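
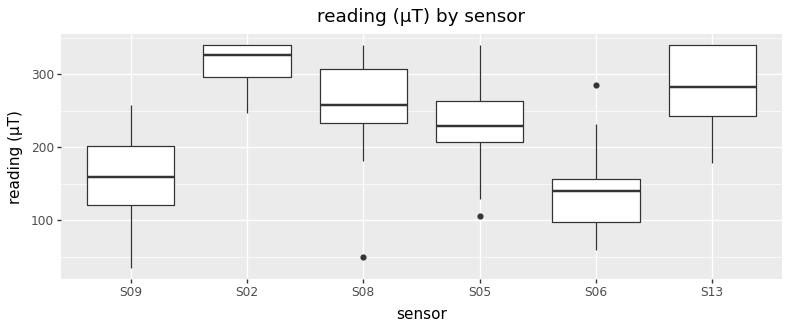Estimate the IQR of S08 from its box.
Q3 ≈ 300, Q1 ≈ 240; IQR ≈ 60.

≈ 60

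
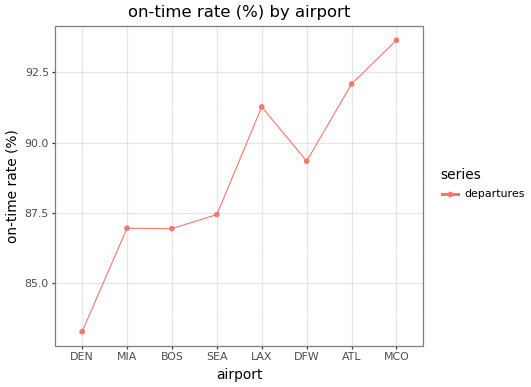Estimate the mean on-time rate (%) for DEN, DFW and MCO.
≈ 89

(83 + 89 + 94) / 3 ≈ 89.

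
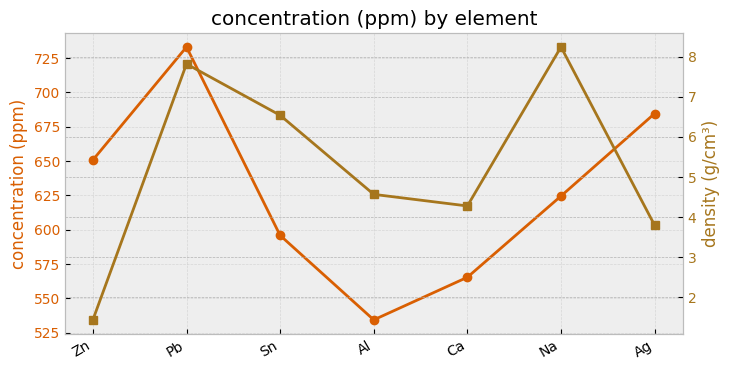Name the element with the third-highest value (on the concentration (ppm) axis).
Zn

Top 4 (on the concentration (ppm) axis): Pb ≈ 740, Ag ≈ 680, Zn ≈ 660, Na ≈ 620.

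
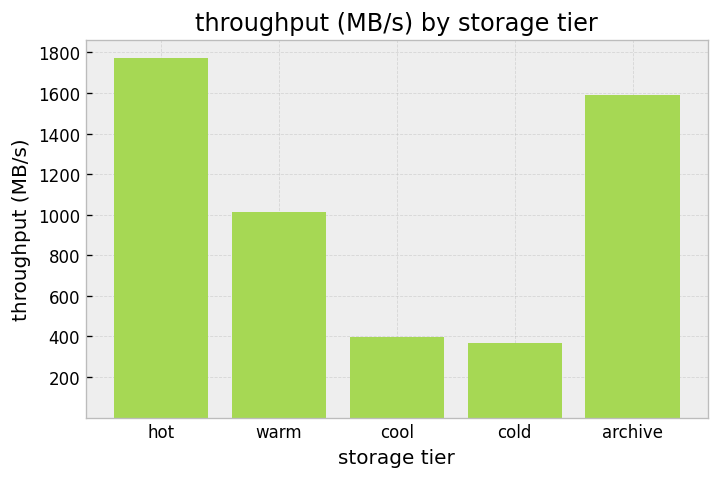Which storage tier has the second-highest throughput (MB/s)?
Top 3: hot ≈ 1800, archive ≈ 1600, warm ≈ 1000.

archive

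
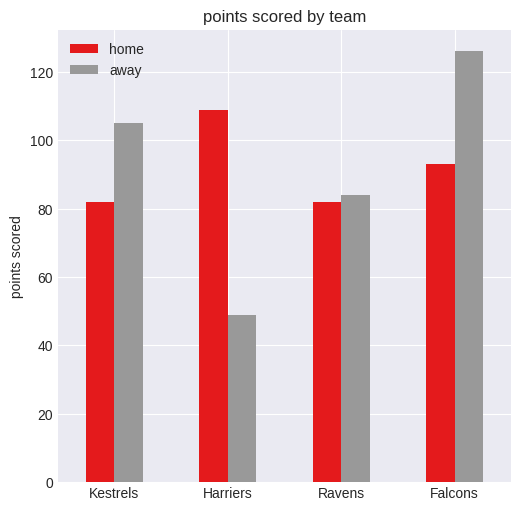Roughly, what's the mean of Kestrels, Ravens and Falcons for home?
≈ 87

(80 + 80 + 100) / 3 ≈ 87.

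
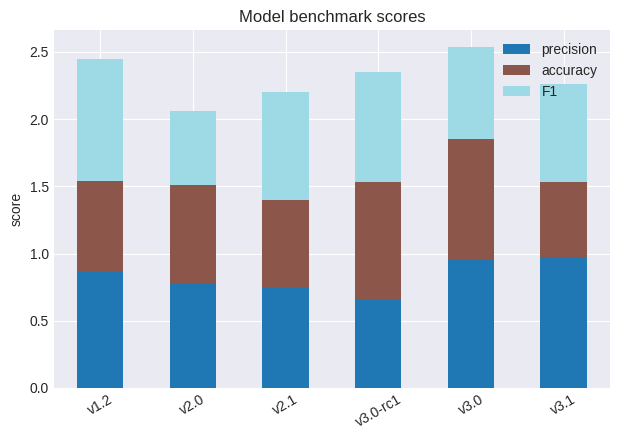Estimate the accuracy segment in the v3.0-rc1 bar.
accuracy top ≈ 1.5, bottom ≈ 0.5; segment ≈ 1.0.

≈ 1.0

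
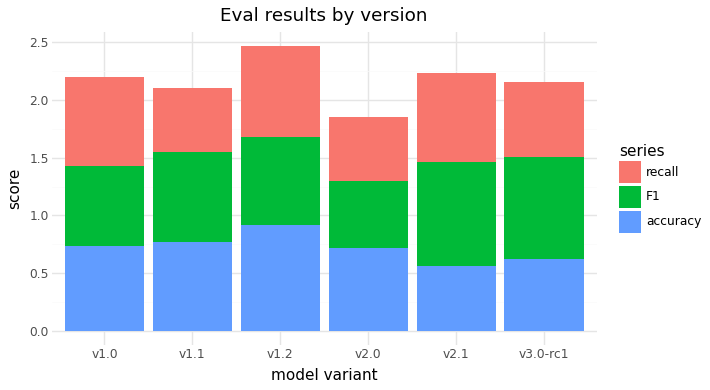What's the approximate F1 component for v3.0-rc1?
≈ 1.0

F1 top ≈ 1.5, bottom ≈ 0.5; segment ≈ 1.0.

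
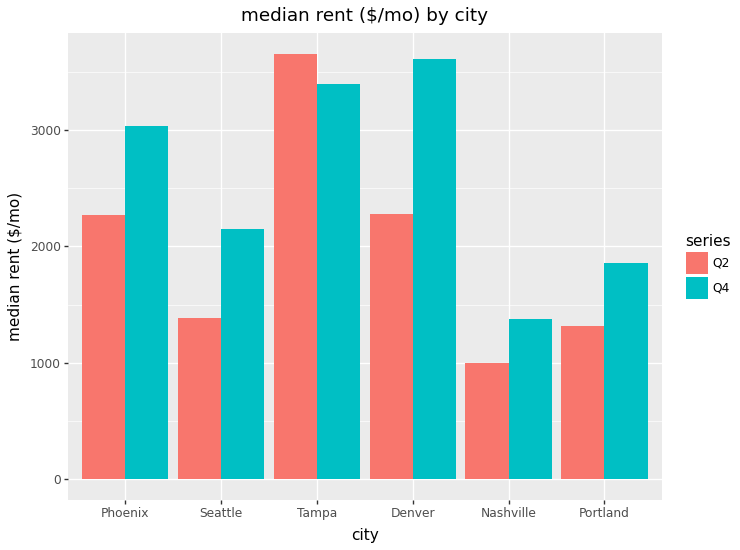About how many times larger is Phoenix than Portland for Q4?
≈ 1.5×

Phoenix ≈ 3000, Portland ≈ 2000; 3000/2000 ≈ 1.5.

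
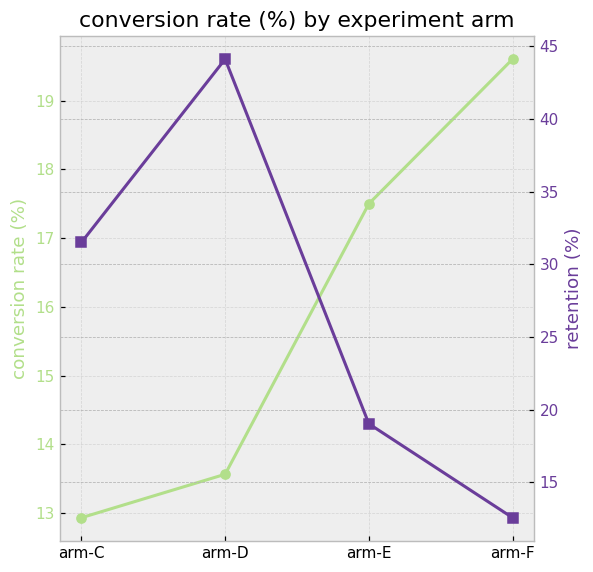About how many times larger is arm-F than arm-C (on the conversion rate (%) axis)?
≈ 1.54×

arm-F ≈ 20, arm-C ≈ 13; 20/13 ≈ 1.54.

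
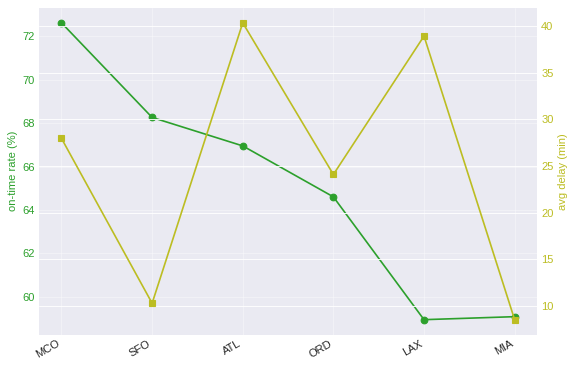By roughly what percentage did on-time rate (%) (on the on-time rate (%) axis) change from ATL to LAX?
≈ -12.1%

ATL ≈ 66, LAX ≈ 58; (58 − 66) / 66 ≈ -12.1%.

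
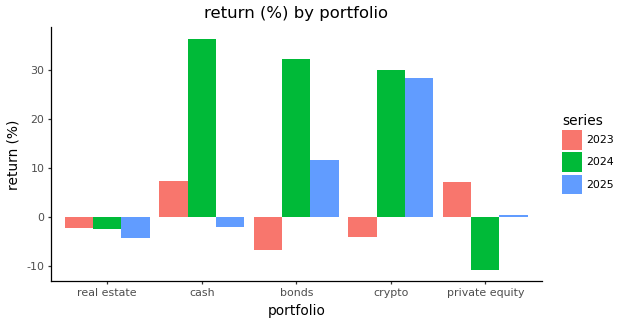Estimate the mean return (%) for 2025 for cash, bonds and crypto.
(0 + 10 + 30) / 3 ≈ 13.

≈ 13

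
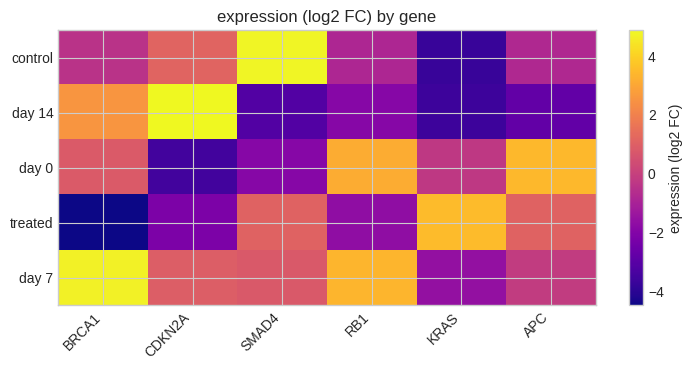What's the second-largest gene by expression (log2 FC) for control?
Top 3 for control: SMAD4 ≈ 5, CDKN2A ≈ 1, BRCA1 ≈ 0.

CDKN2A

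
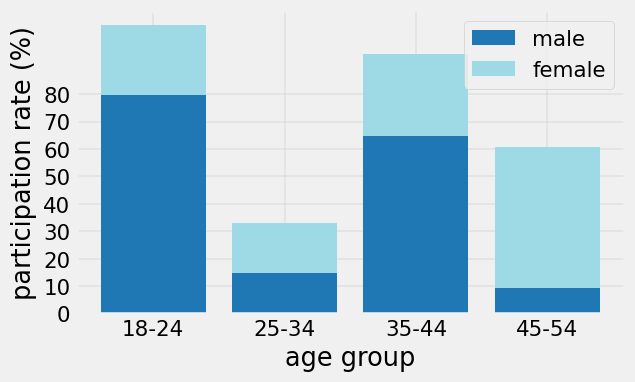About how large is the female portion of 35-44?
≈ 30

female top ≈ 90, bottom ≈ 60; segment ≈ 30.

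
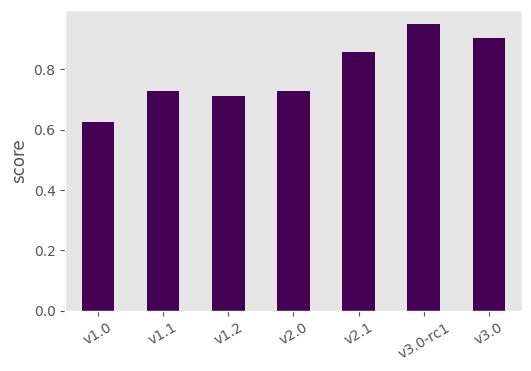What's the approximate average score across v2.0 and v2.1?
≈ 0.8

(0.7 + 0.9) / 2 ≈ 0.8.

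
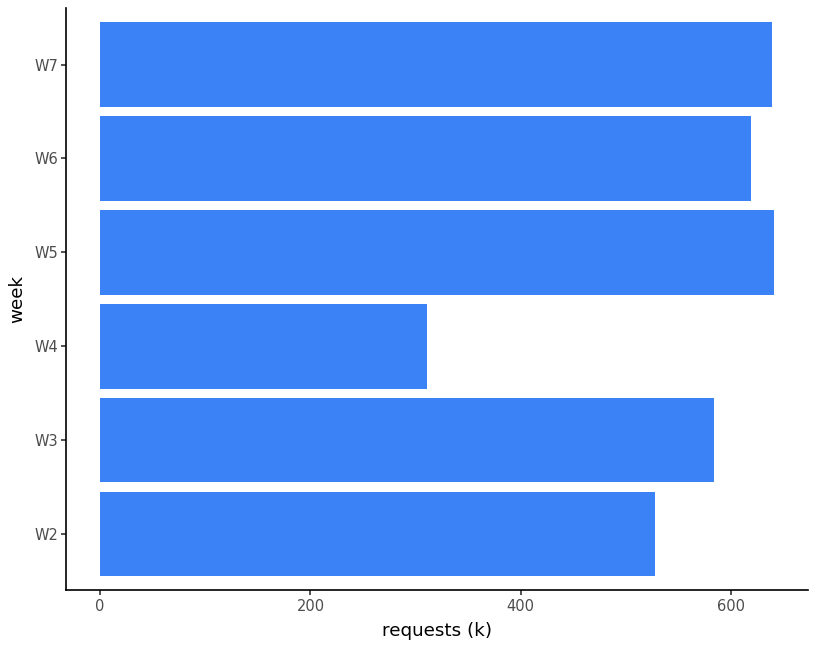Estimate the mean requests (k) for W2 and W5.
(500 + 600) / 2 ≈ 550.

≈ 550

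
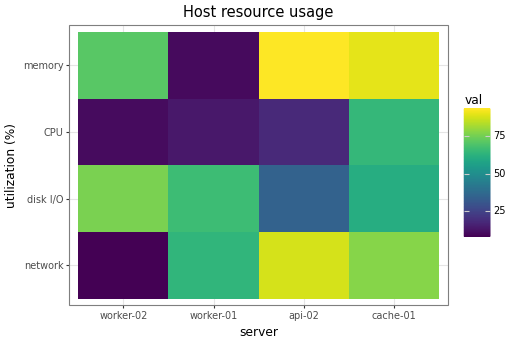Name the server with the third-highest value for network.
Top 4 for network: api-02 ≈ 90, cache-01 ≈ 80, worker-01 ≈ 60, worker-02 ≈ 10.

worker-01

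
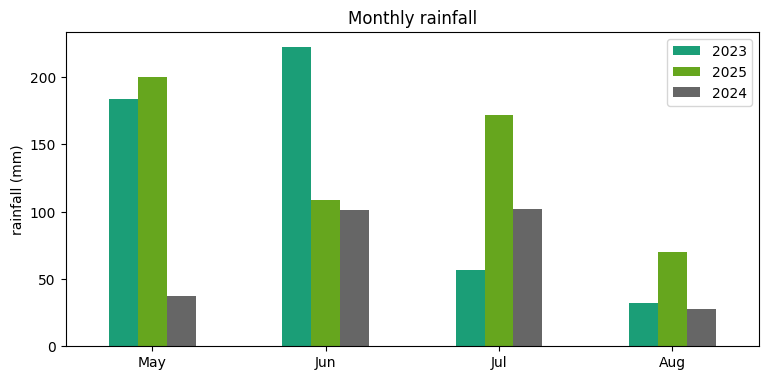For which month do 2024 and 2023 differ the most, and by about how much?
May: 2024 ≈ 40, 2023 ≈ 180 → gap ≈ 140. Next-largest (Jun) is only ≈ 120.

May, ≈ 140 mm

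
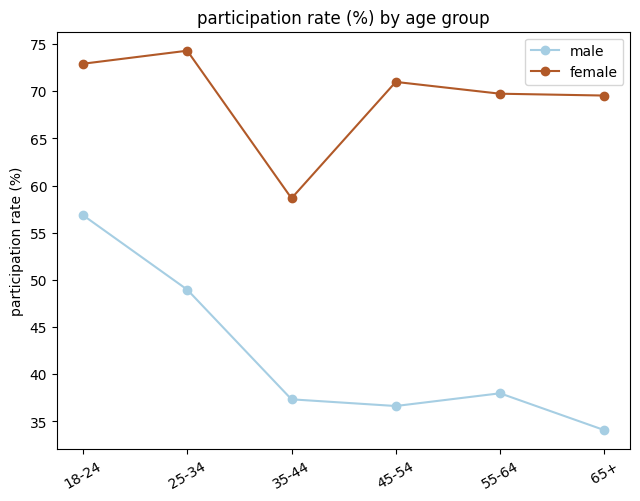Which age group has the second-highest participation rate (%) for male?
25-34

Top 3 for male: 18-24 ≈ 55, 25-34 ≈ 50, 55-64 ≈ 40.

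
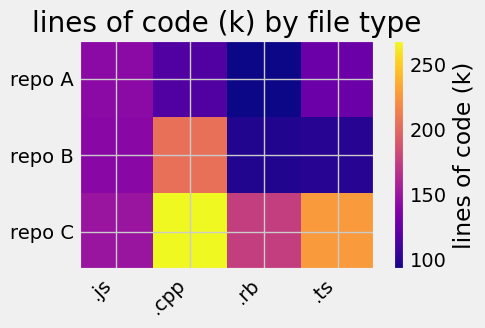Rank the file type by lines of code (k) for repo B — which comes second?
.js

Top 3 for repo B: .cpp ≈ 200, .js ≈ 140, .ts ≈ 100.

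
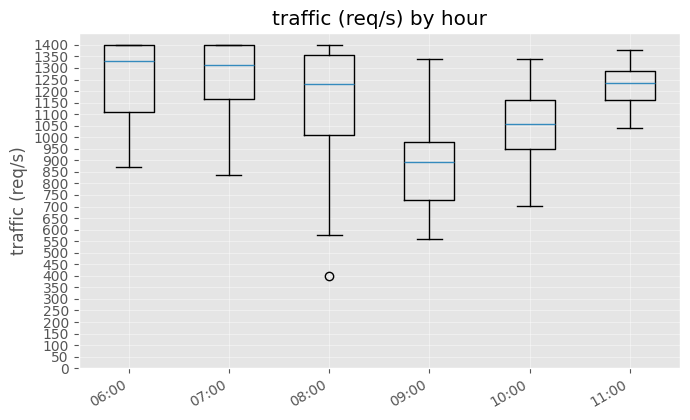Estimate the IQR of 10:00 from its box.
Q3 ≈ 1150, Q1 ≈ 950; IQR ≈ 200.

≈ 200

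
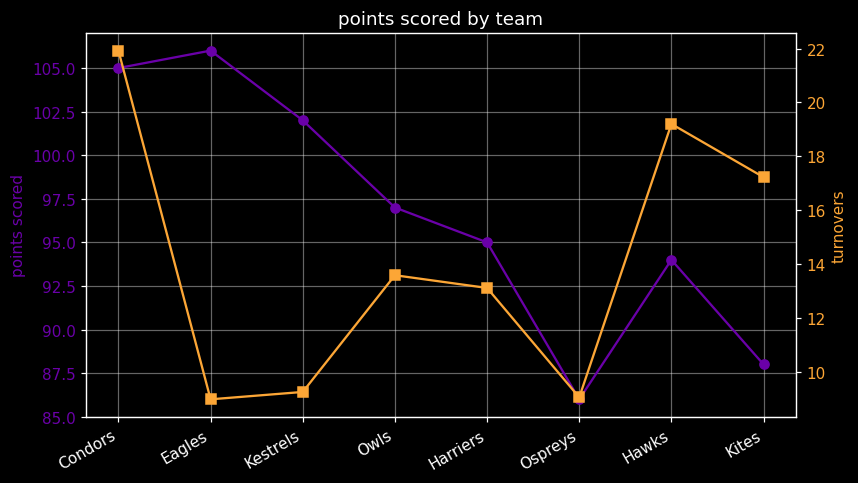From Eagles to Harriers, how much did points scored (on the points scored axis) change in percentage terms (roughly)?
Eagles ≈ 106, Harriers ≈ 96; (96 − 106) / 106 ≈ -9.4%.

≈ -9.4%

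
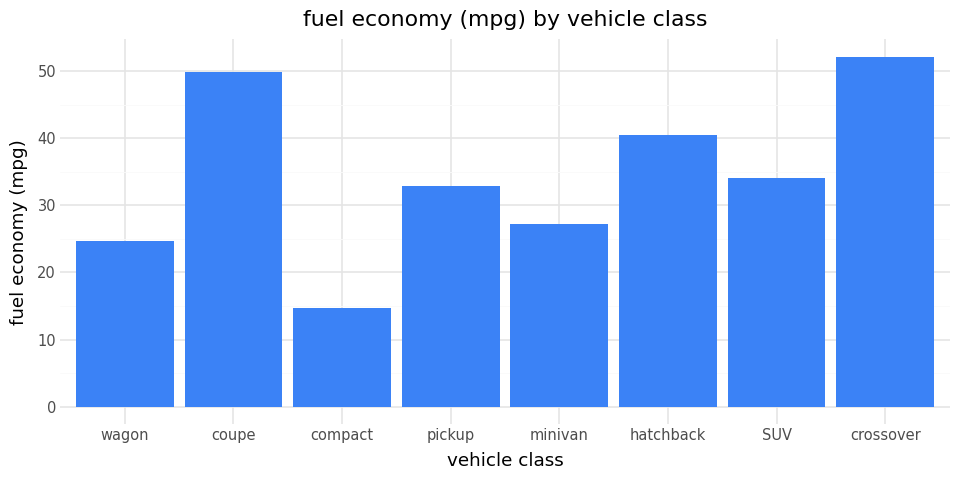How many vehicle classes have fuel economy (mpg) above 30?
Above 30: coupe, pickup, hatchback, SUV, crossover.

5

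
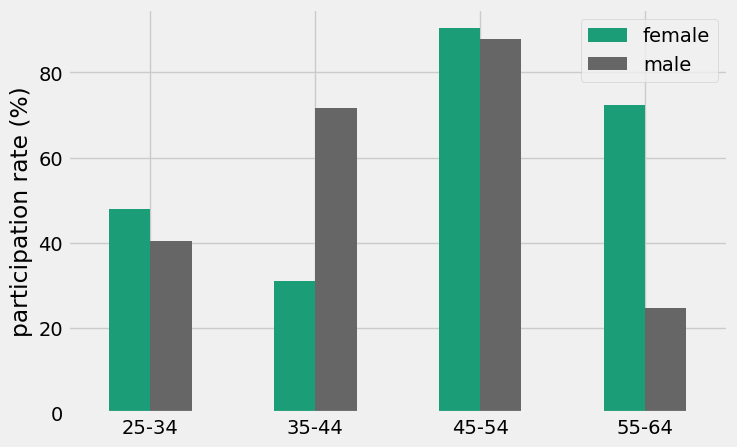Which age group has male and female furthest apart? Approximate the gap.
55-64: male ≈ 20, female ≈ 70 → gap ≈ 50. Next-largest (35-44) is only ≈ 40.

55-64, ≈ 50 %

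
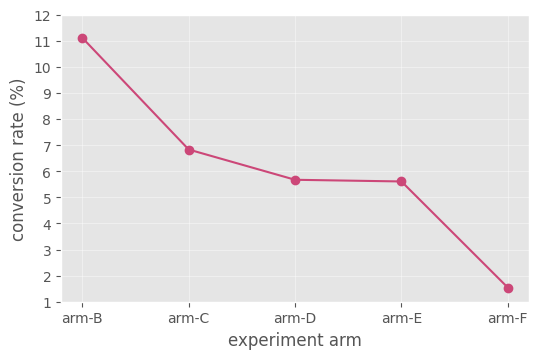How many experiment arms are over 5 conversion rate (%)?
Above 5: arm-B, arm-C, arm-D, arm-E.

4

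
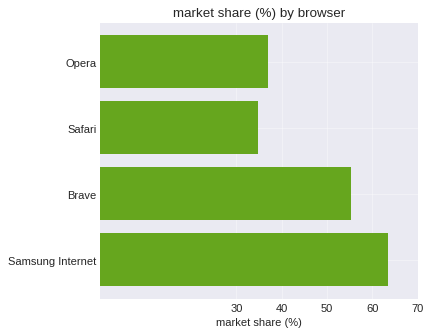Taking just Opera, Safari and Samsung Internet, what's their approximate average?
(40 + 30 + 60) / 3 ≈ 43.

≈ 43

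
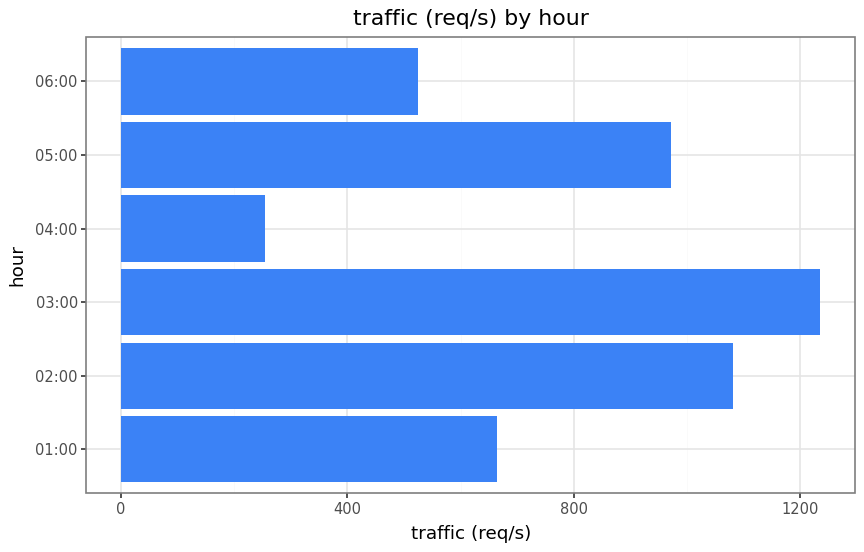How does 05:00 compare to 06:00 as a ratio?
05:00 ≈ 1000, 06:00 ≈ 600; 1000/600 ≈ 1.67.

≈ 1.67×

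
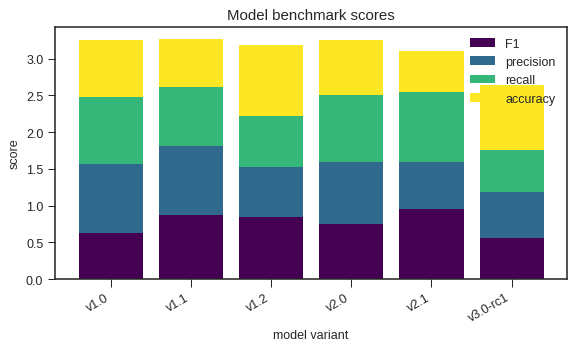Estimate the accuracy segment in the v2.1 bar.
accuracy top ≈ 3.0, bottom ≈ 2.5; segment ≈ 0.5.

≈ 0.5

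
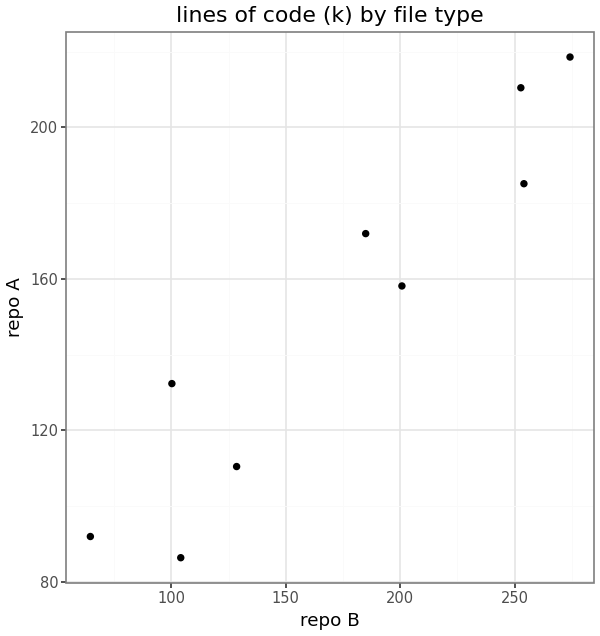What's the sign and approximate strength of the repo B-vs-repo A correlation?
positive, strong

Points are positively correlated; strong (|r| ≈ 0.9).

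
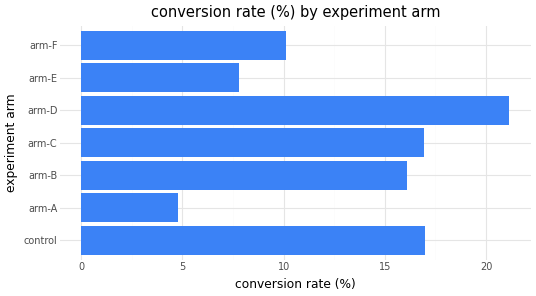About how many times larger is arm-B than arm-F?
≈ 1.6×

arm-B ≈ 16, arm-F ≈ 10; 16/10 ≈ 1.6.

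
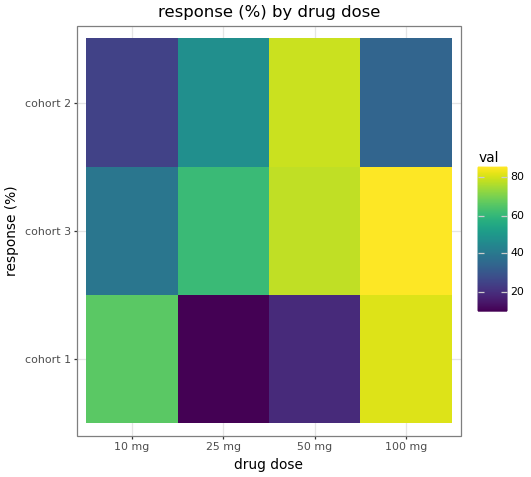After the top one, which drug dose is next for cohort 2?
Top 3 for cohort 2: 50 mg ≈ 80, 25 mg ≈ 50, 100 mg ≈ 30.

25 mg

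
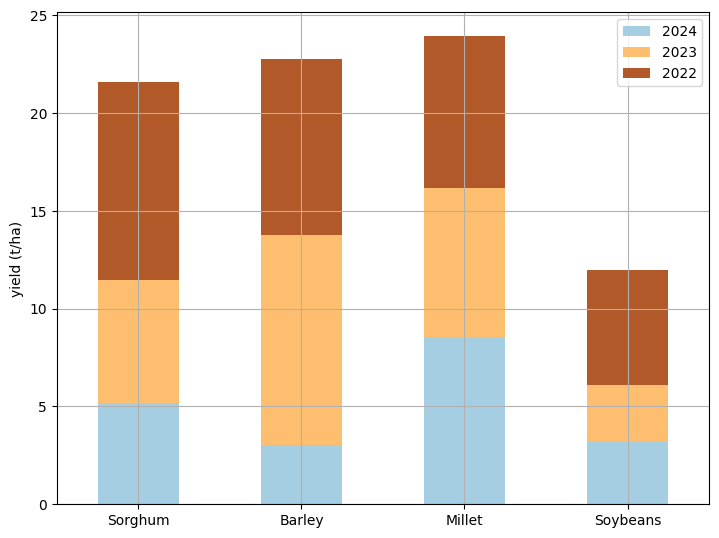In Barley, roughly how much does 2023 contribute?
2023 top ≈ 14, bottom ≈ 4; segment ≈ 10.

≈ 10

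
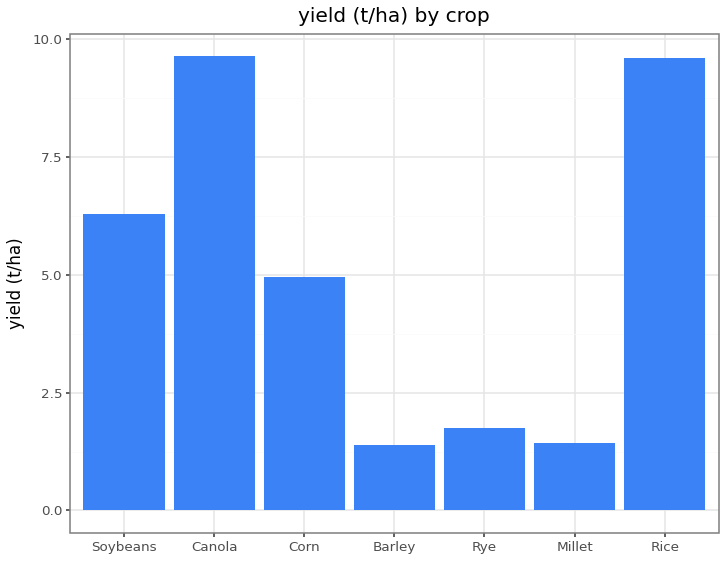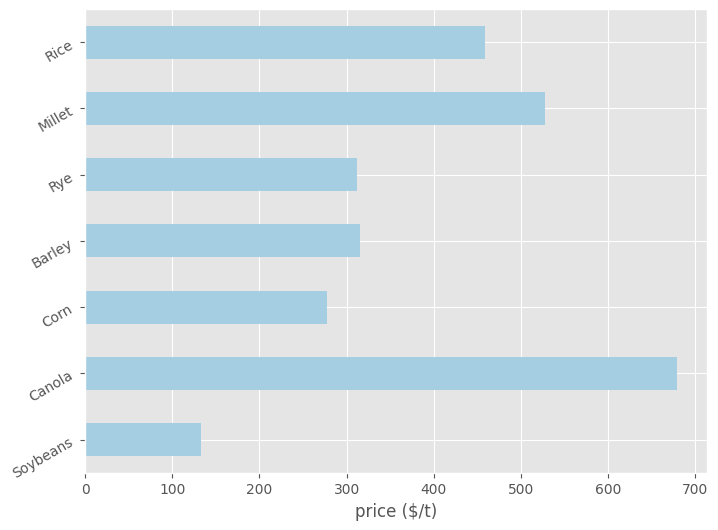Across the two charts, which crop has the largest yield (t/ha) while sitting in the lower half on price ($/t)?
Soybeans

Chart 2 median price ($/t) ≈ 300; below-median crops: Soybeans, Corn, Rye. Among those, Soybeans has the highest yield (t/ha) (≈ 6).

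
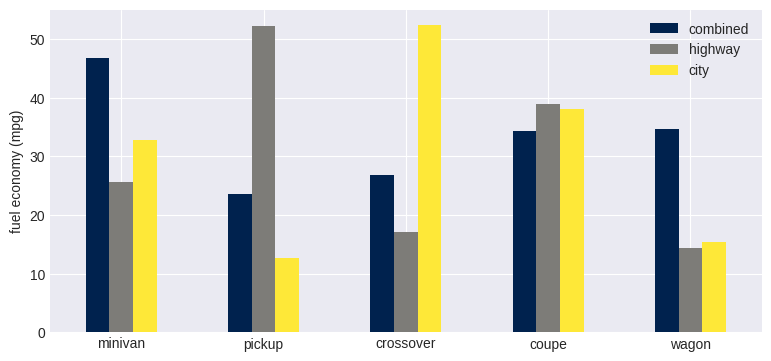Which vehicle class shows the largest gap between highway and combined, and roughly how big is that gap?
pickup, ≈ 25 mpg

pickup: highway ≈ 50, combined ≈ 25 → gap ≈ 25. Next-largest (minivan) is only ≈ 20.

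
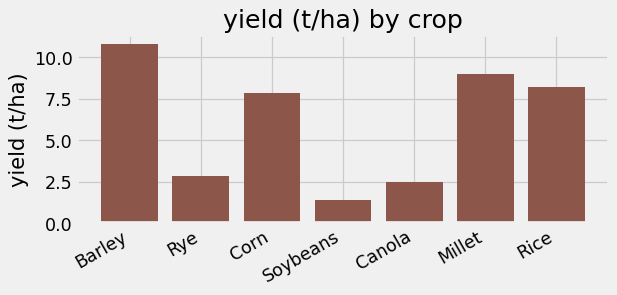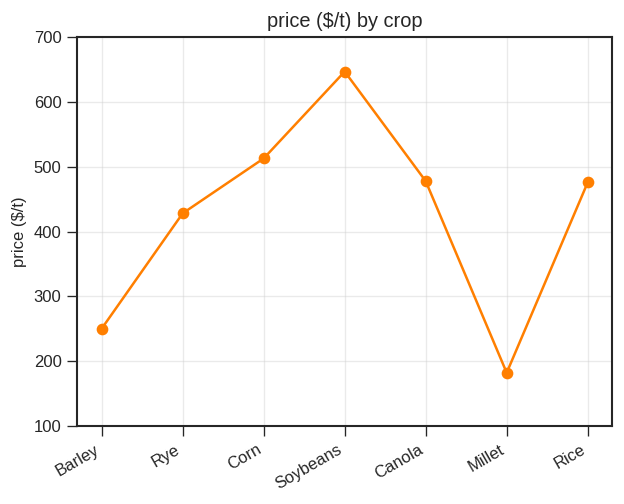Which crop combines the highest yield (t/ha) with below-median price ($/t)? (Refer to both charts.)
Chart 2 median price ($/t) ≈ 500; below-median crops: Barley, Rye, Millet. Among those, Barley has the highest yield (t/ha) (≈ 11).

Barley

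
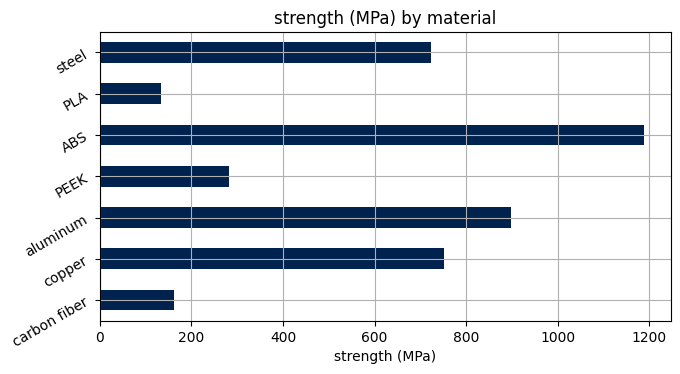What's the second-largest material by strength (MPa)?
aluminum

Top 3: ABS ≈ 1200, aluminum ≈ 900, copper ≈ 800.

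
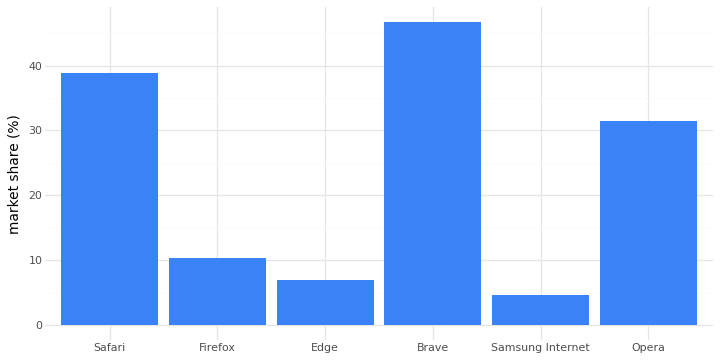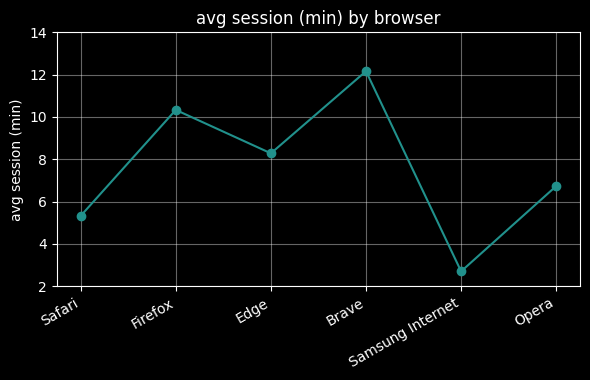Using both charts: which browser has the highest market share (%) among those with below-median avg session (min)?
Safari

Chart 2 median avg session (min) ≈ 8; below-median browsers: Safari, Samsung Internet, Opera. Among those, Safari has the highest market share (%) (≈ 40).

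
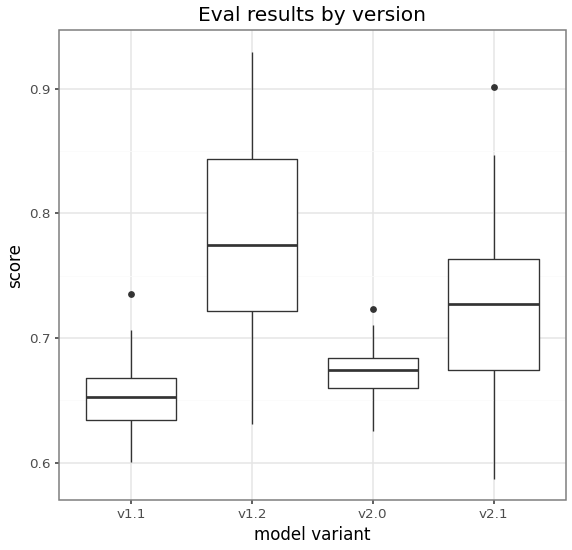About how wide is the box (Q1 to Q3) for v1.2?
≈ 0.12

Q3 ≈ 0.84, Q1 ≈ 0.72; IQR ≈ 0.12.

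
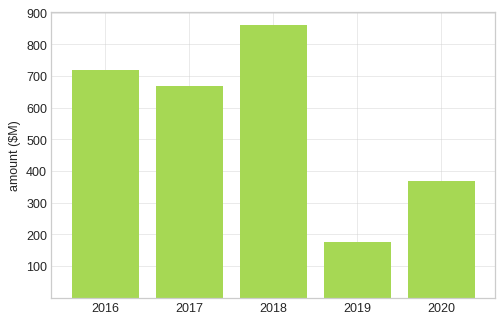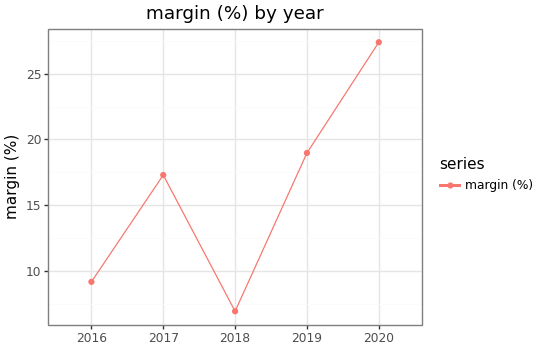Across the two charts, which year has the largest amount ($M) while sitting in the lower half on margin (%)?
Chart 2 median margin (%) ≈ 15; below-median years: 2016, 2018. Among those, 2018 has the highest amount ($M) (≈ 900).

2018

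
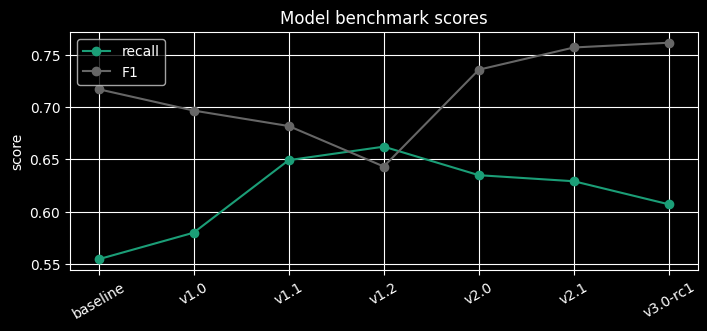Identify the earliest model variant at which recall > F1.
v1.1: recall ≈ 0.64 vs F1 ≈ 0.68 (not yet); v1.2: recall ≈ 0.66 vs F1 ≈ 0.64 (first crossover).

v1.2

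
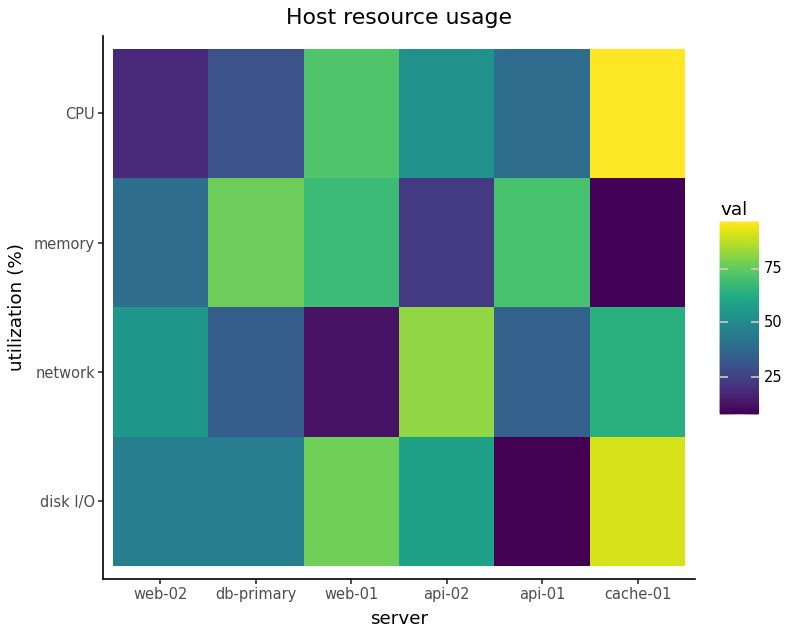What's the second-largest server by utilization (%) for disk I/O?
web-01

Top 3 for disk I/O: cache-01 ≈ 90, web-01 ≈ 80, api-02 ≈ 60.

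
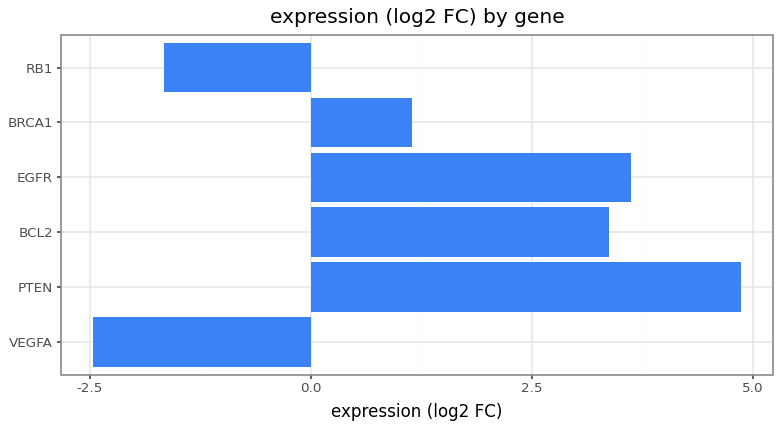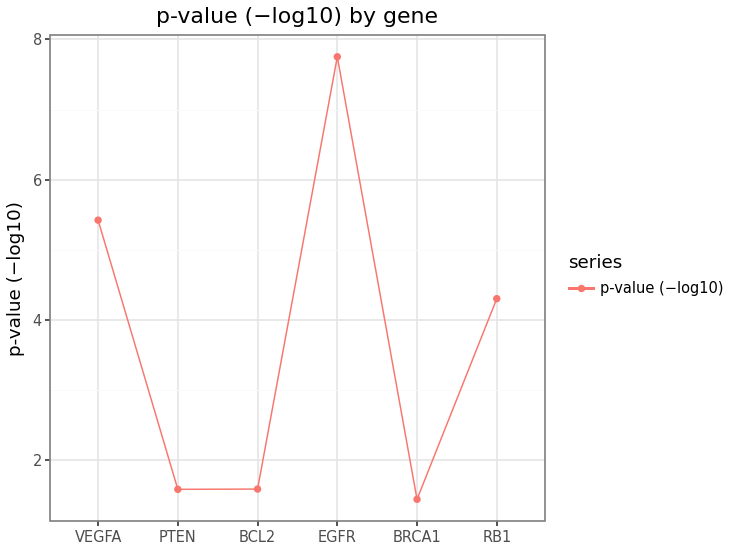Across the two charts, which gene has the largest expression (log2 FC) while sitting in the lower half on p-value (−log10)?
PTEN

Chart 2 median p-value (−log10) ≈ 3; below-median genes: PTEN, BCL2, BRCA1. Among those, PTEN has the highest expression (log2 FC) (≈ 5).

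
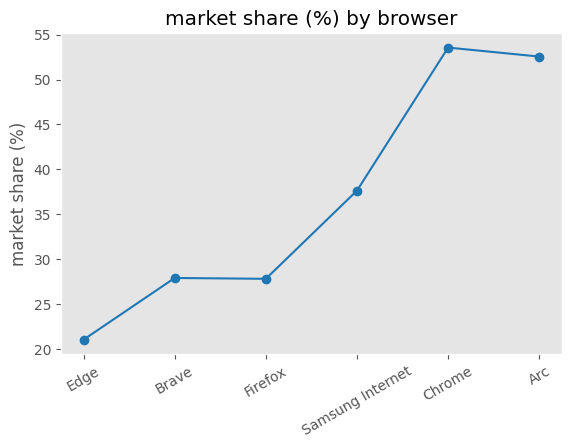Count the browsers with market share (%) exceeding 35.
Above 35: Samsung Internet, Chrome, Arc.

3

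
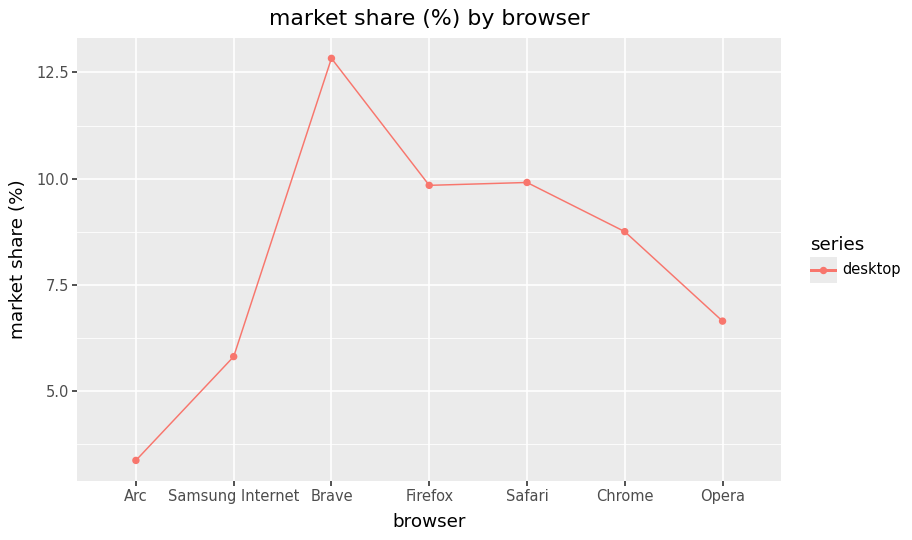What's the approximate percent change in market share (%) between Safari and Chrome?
Safari ≈ 10, Chrome ≈ 9; (9 − 10) / 10 ≈ -10%.

≈ -10%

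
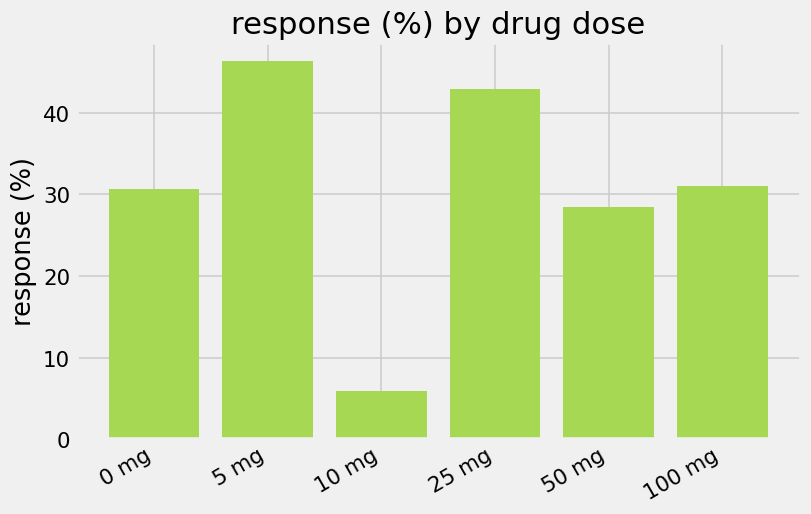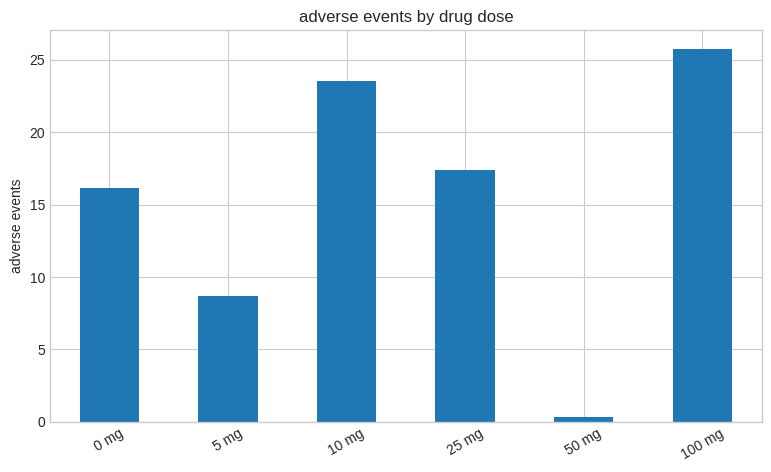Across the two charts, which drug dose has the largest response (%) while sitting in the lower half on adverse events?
5 mg

Chart 2 median adverse events ≈ 15; below-median drug doses: 0 mg, 5 mg, 50 mg. Among those, 5 mg has the highest response (%) (≈ 45).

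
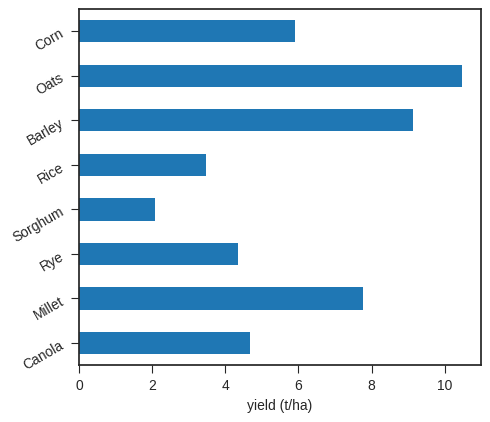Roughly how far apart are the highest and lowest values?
Max Oats ≈ 10, min Sorghum ≈ 2; range ≈ 8.

≈ 8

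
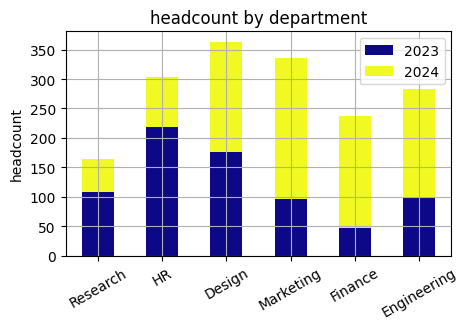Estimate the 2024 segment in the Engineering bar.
2024 top ≈ 300, bottom ≈ 100; segment ≈ 200.

≈ 200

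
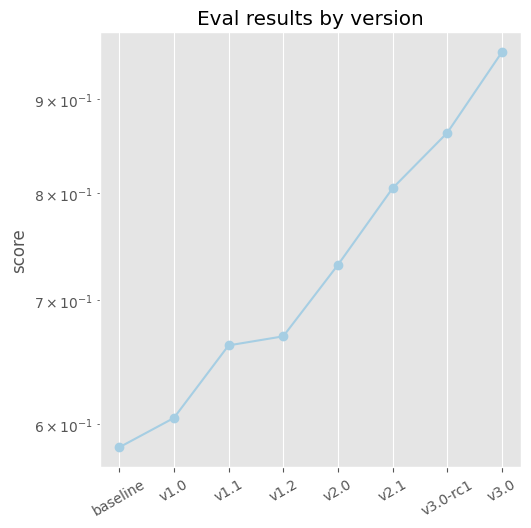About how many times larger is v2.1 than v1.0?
≈ 1.33×

v2.1 ≈ 0.80, v1.0 ≈ 0.60; 0.80/0.60 ≈ 1.33.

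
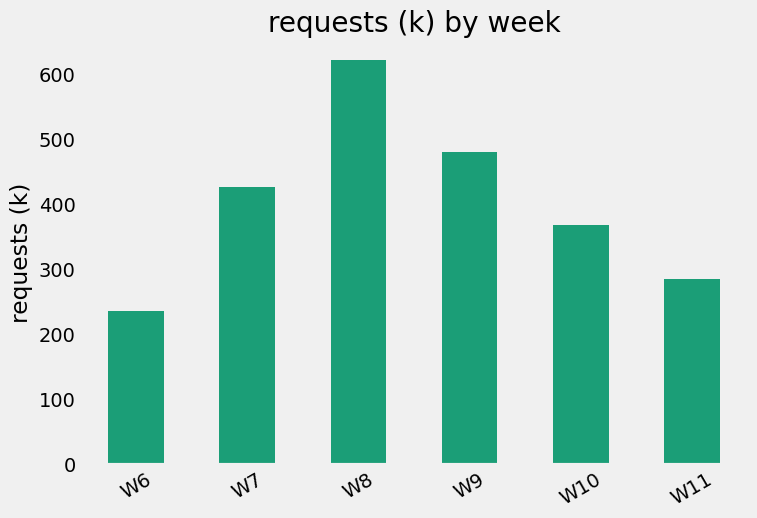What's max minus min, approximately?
Max W8 ≈ 600, min W6 ≈ 200; range ≈ 400.

≈ 400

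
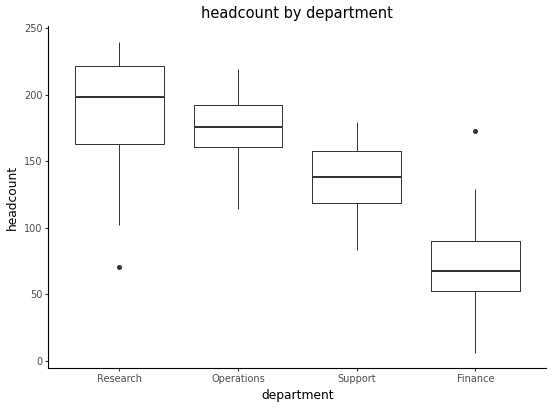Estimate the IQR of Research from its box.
≈ 60

Q3 ≈ 220, Q1 ≈ 160; IQR ≈ 60.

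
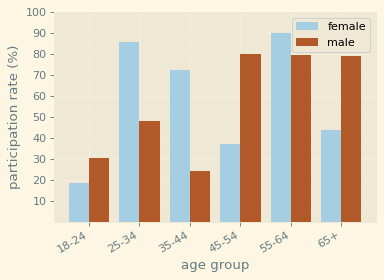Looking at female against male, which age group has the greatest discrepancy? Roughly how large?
35-44, ≈ 50 %

35-44: female ≈ 70, male ≈ 20 → gap ≈ 50. Next-largest (45-54) is only ≈ 40.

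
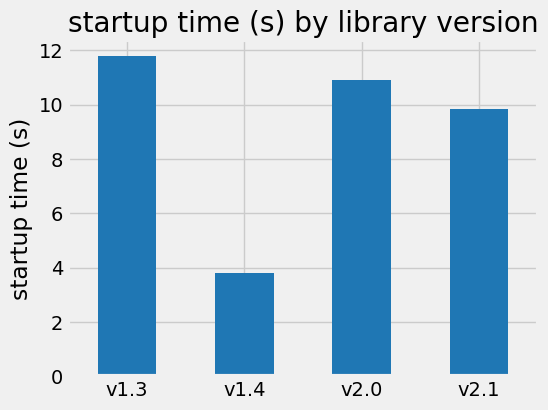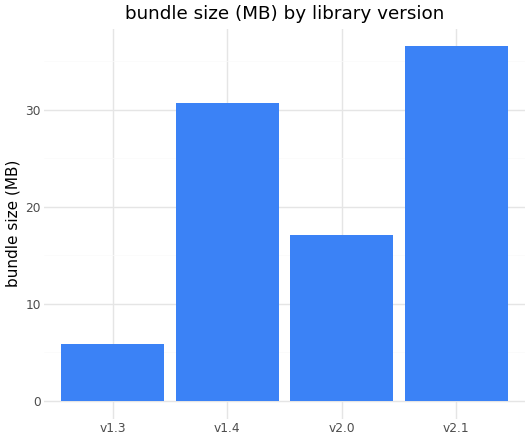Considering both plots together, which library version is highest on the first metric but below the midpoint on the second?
Chart 2 median bundle size (MB) ≈ 25; below-median library versions: v1.3, v2.0. Among those, v1.3 has the highest startup time (s) (≈ 12).

v1.3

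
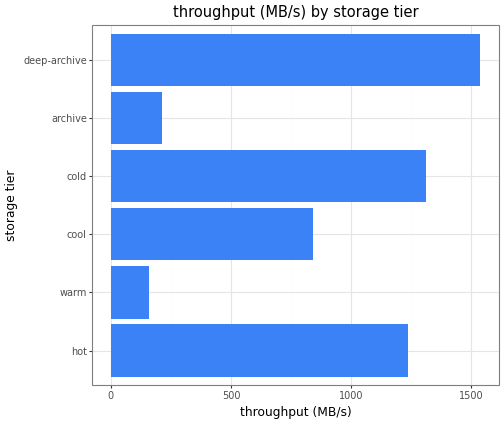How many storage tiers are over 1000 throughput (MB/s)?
3

Above 1000: hot, cold, deep-archive.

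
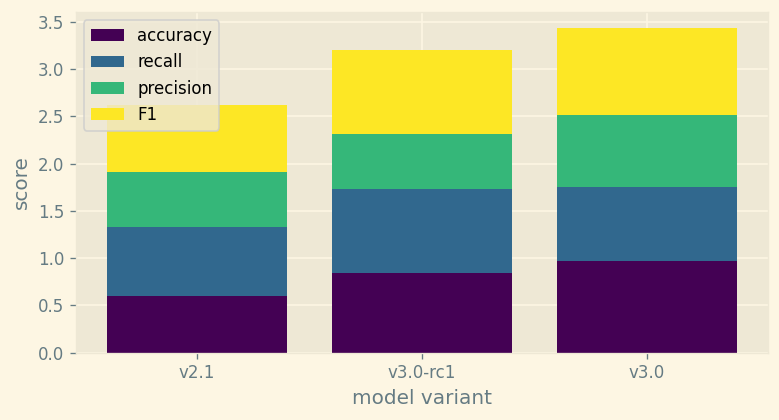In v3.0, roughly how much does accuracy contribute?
≈ 1.0

accuracy top ≈ 1.0, bottom ≈ 0.0; segment ≈ 1.0.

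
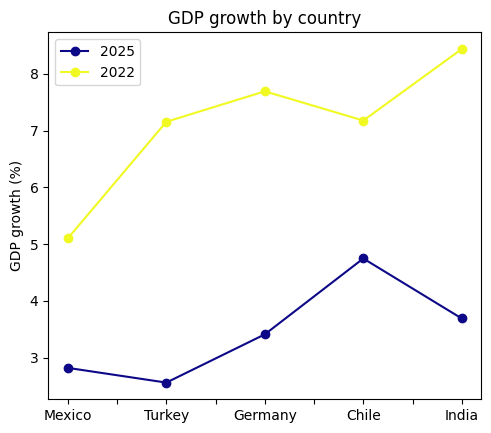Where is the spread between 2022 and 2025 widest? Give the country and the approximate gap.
India: 2022 ≈ 8.5, 2025 ≈ 3.5 → gap ≈ 5.0. Next-largest (Turkey) is only ≈ 4.5.

India, ≈ 5.0 %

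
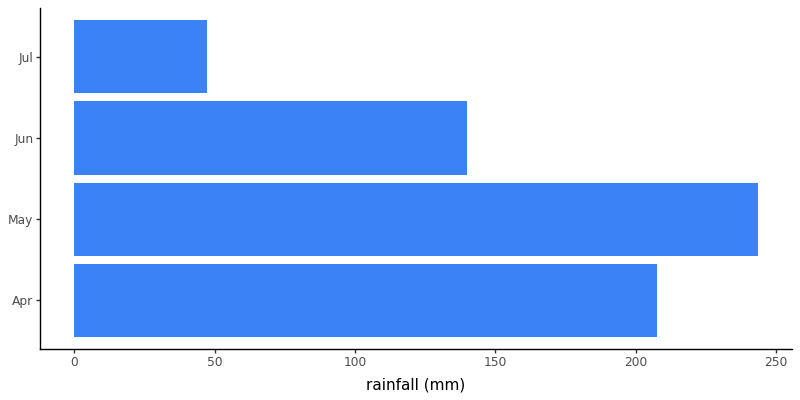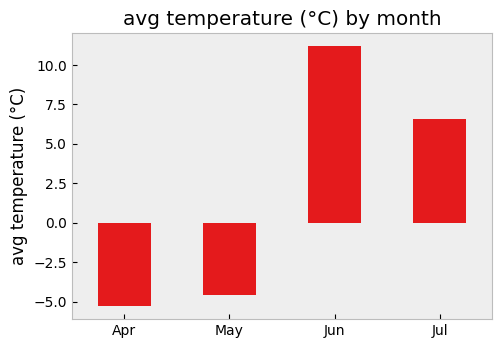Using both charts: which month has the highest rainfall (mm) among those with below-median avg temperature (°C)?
Chart 2 median avg temperature (°C) ≈ 2; below-median months: Apr, May. Among those, May has the highest rainfall (mm) (≈ 250).

May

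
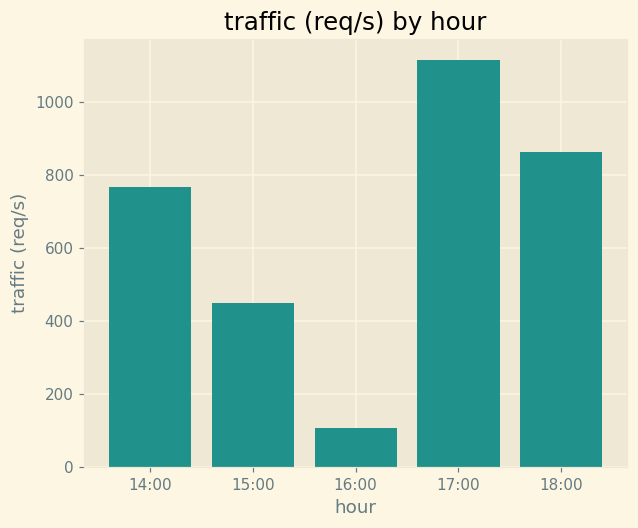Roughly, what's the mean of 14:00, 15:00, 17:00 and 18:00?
≈ 800

(800 + 400 + 1100 + 900) / 4 ≈ 800.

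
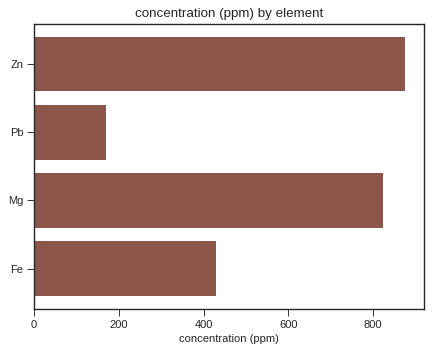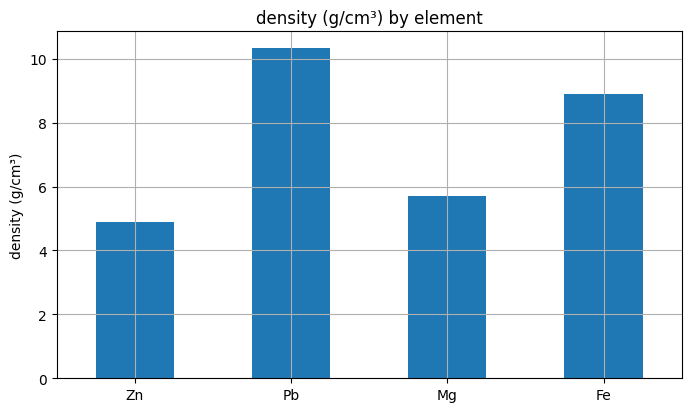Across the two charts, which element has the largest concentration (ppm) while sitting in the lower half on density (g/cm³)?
Chart 2 median density (g/cm³) ≈ 7; below-median elements: Zn, Mg. Among those, Zn has the highest concentration (ppm) (≈ 900).

Zn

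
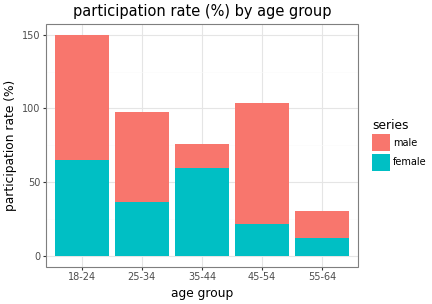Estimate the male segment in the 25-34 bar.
≈ 60

male top ≈ 100, bottom ≈ 40; segment ≈ 60.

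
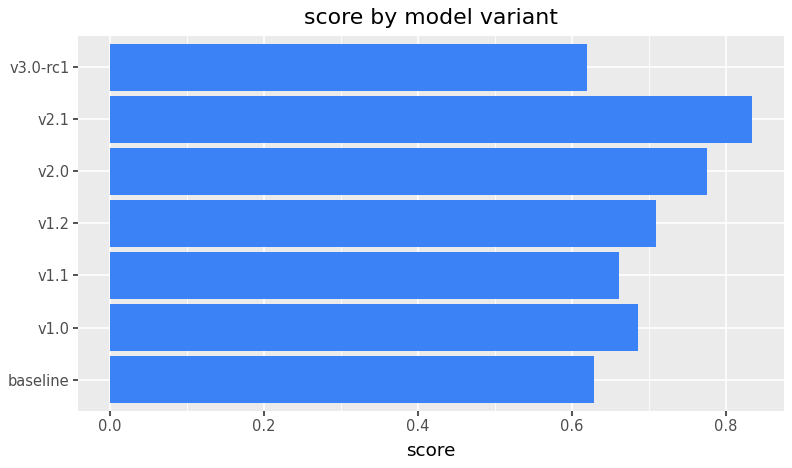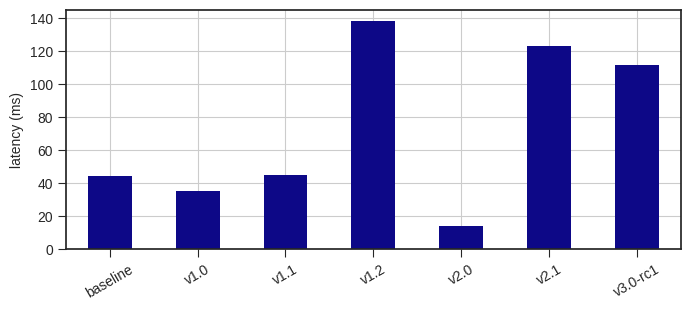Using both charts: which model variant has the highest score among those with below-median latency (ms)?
Chart 2 median latency (ms) ≈ 40; below-median model variants: baseline, v1.0, v2.0. Among those, v2.0 has the highest score (≈ 0.8).

v2.0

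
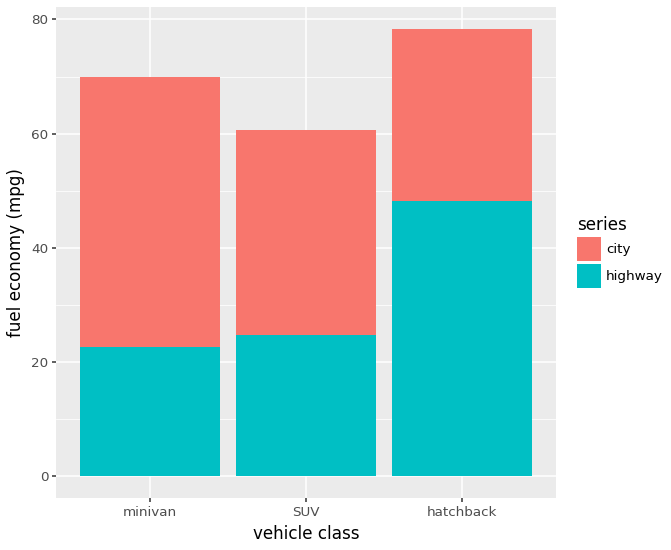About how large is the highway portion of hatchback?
≈ 50

highway top ≈ 50, bottom ≈ 0; segment ≈ 50.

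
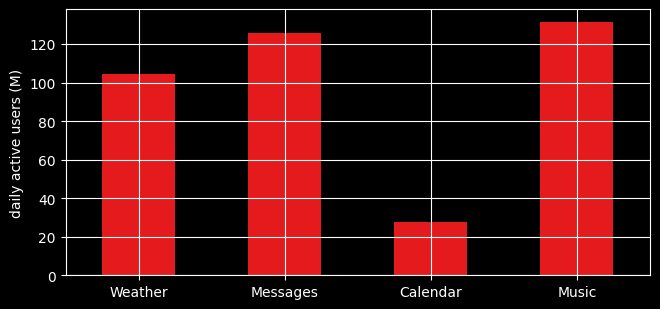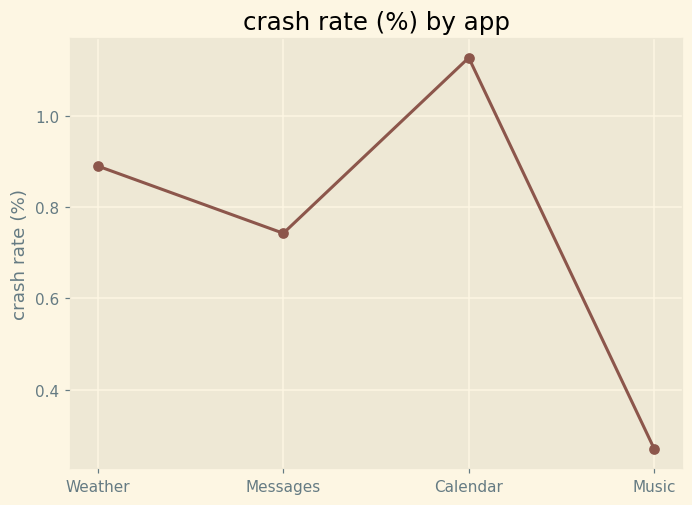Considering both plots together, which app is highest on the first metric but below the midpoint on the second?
Music

Chart 2 median crash rate (%) ≈ 0.8; below-median apps: Messages, Music. Among those, Music has the highest daily active users (M) (≈ 140).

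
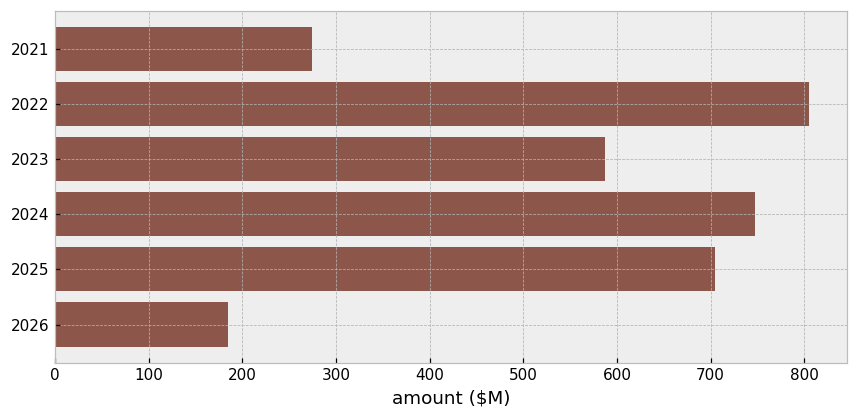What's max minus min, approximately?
≈ 600

Max 2022 ≈ 800, min 2026 ≈ 200; range ≈ 600.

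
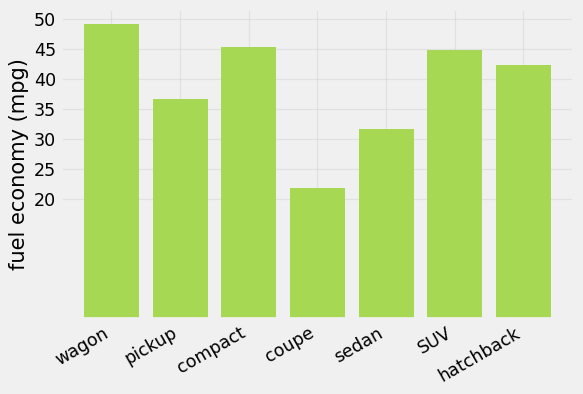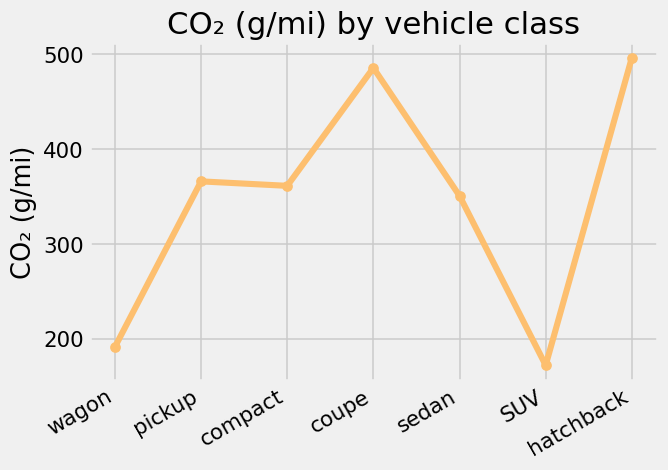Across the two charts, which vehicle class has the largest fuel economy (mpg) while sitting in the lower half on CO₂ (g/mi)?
Chart 2 median CO₂ (g/mi) ≈ 350; below-median vehicle classes: wagon, sedan, SUV. Among those, wagon has the highest fuel economy (mpg) (≈ 50).

wagon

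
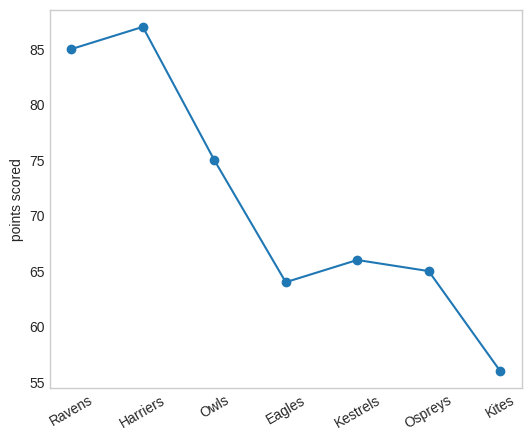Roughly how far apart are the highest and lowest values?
≈ 30

Max Harriers ≈ 85, min Kites ≈ 55; range ≈ 30.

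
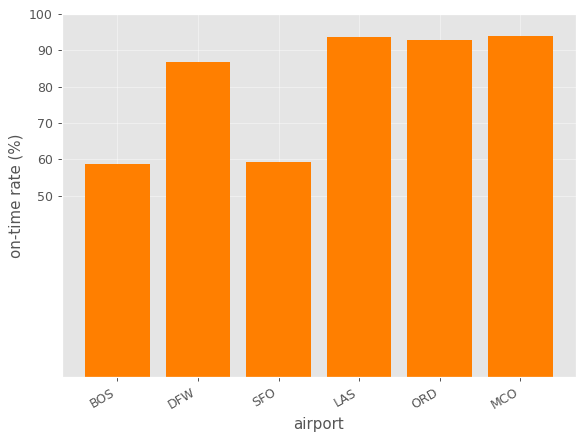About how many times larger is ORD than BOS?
ORD ≈ 90, BOS ≈ 60; 90/60 ≈ 1.5.

≈ 1.5×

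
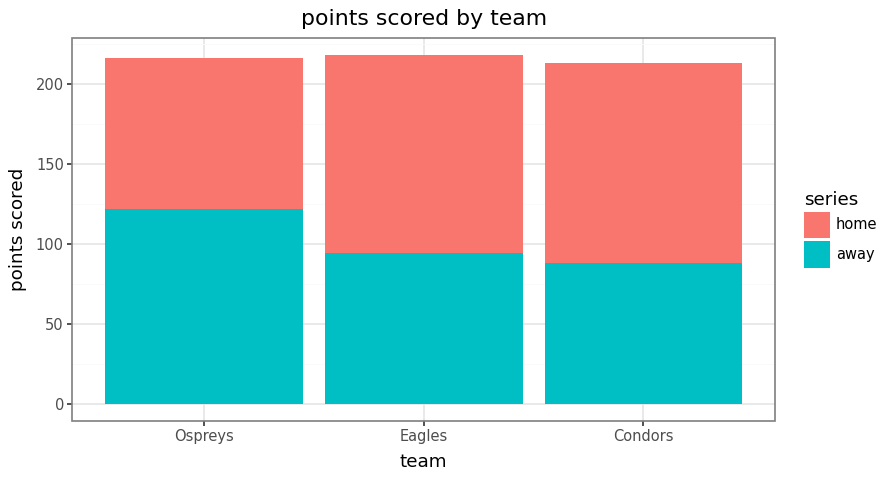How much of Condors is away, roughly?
≈ 80

away top ≈ 80, bottom ≈ 0; segment ≈ 80.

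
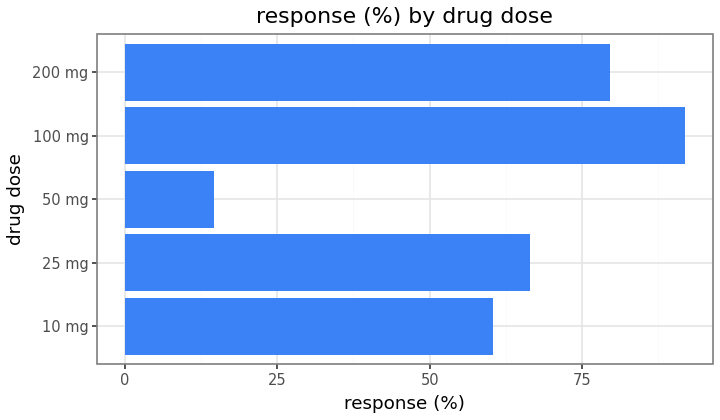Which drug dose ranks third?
25 mg

Top 4: 100 mg ≈ 90, 200 mg ≈ 80, 25 mg ≈ 70, 10 mg ≈ 60.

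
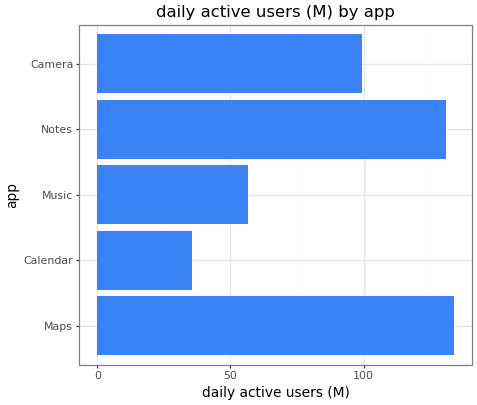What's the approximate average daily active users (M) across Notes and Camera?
≈ 120

(140 + 100) / 2 ≈ 120.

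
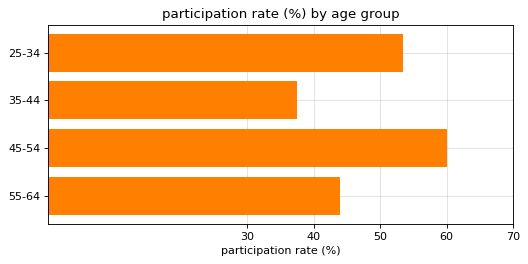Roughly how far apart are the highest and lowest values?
Max 45-54 ≈ 60, min 35-44 ≈ 40; range ≈ 20.

≈ 20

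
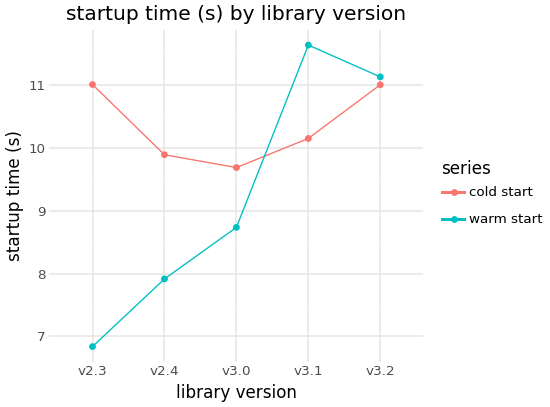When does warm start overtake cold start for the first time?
v3.0: warm start ≈ 8.5 vs cold start ≈ 9.5 (not yet); v3.1: warm start ≈ 11.5 vs cold start ≈ 10.0 (first crossover).

v3.1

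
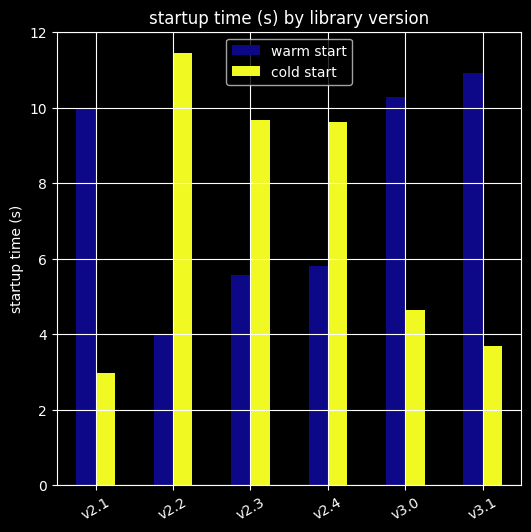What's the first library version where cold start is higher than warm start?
v2.1: cold start ≈ 3 vs warm start ≈ 10 (not yet); v2.2: cold start ≈ 11 vs warm start ≈ 4 (first crossover).

v2.2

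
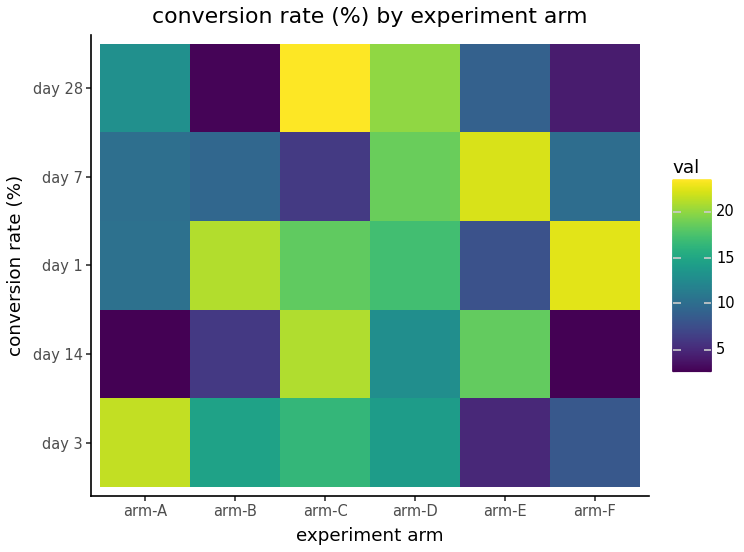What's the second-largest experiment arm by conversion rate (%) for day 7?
Top 3 for day 7: arm-E ≈ 22, arm-D ≈ 18, arm-A ≈ 10.

arm-D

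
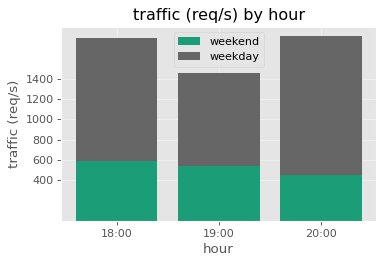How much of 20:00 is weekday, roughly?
≈ 1400

weekday top ≈ 1800, bottom ≈ 400; segment ≈ 1400.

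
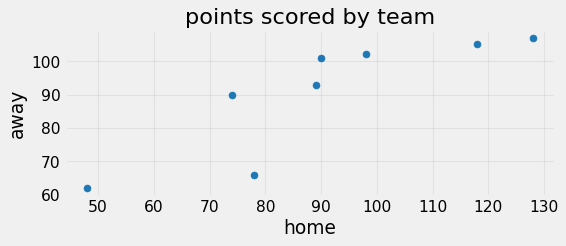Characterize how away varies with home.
Points are positively correlated; strong (|r| ≈ 0.8).

positive, strong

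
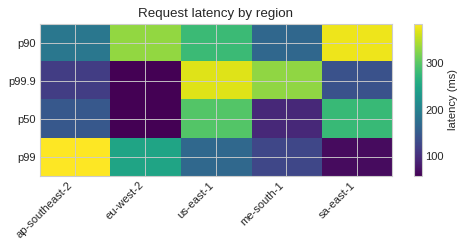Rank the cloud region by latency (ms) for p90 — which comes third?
Top 4 for p90: sa-east-1 ≈ 400, eu-west-2 ≈ 350, us-east-1 ≈ 300, ap-southeast-2 ≈ 200.

us-east-1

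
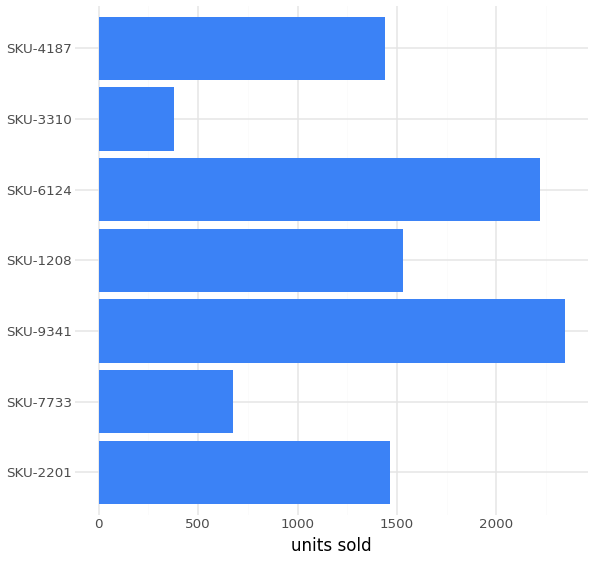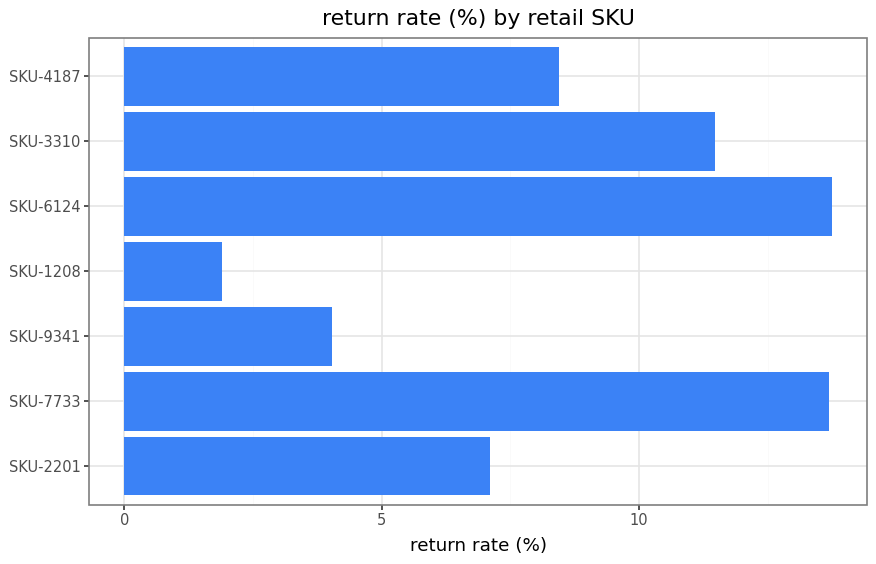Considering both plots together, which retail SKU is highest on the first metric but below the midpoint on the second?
SKU-9341

Chart 2 median return rate (%) ≈ 8; below-median retail SKUs: SKU-2201, SKU-9341, SKU-1208. Among those, SKU-9341 has the highest units sold (≈ 2500).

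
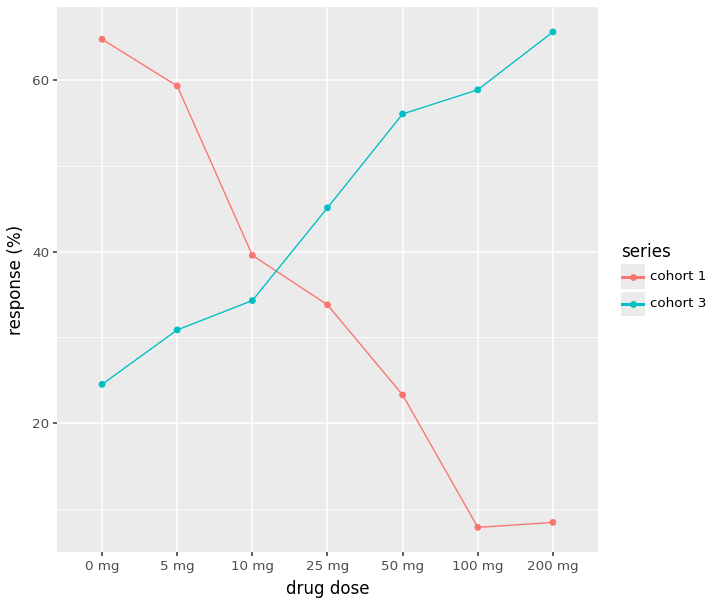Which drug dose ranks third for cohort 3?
50 mg

Top 4 for cohort 3: 200 mg ≈ 65, 100 mg ≈ 60, 50 mg ≈ 55, 25 mg ≈ 45.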